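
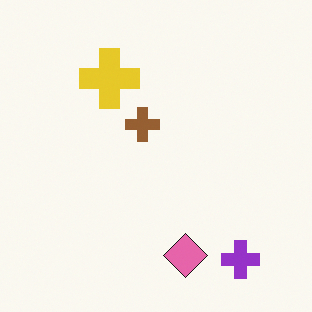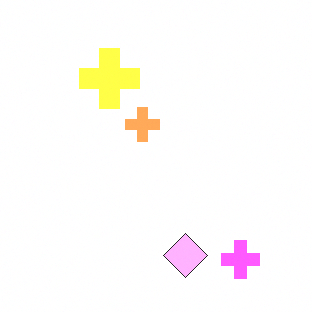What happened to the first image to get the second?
The second image is the first noticeably brightened.

Every pixel — background and shapes alike — is uniformly brightened.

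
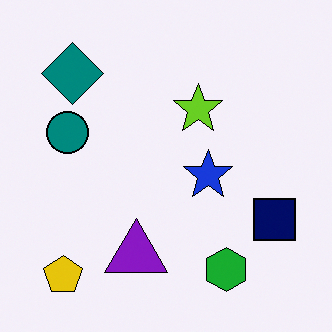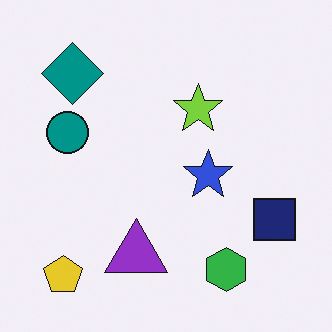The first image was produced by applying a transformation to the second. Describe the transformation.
It was given slightly increased contrast.

Tones are pushed away from mid-grey across the whole image — a global contrast change.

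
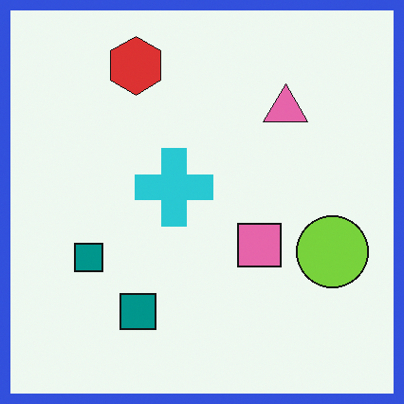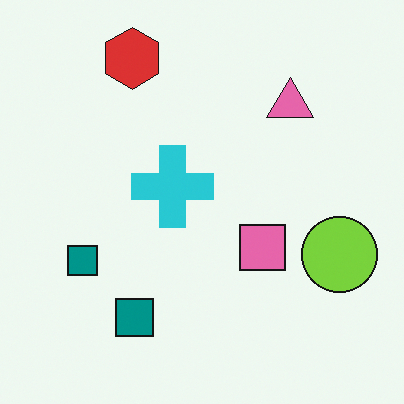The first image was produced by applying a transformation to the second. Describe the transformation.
Framed with a blue border.

A solid blue frame runs around the edge of the first image, with the content slightly shrunk inside it.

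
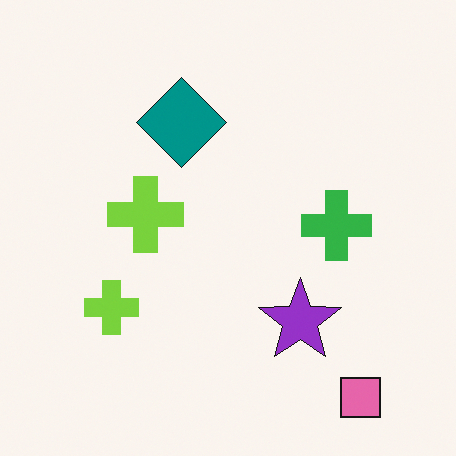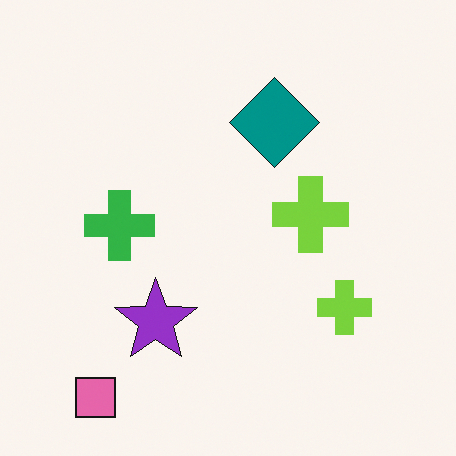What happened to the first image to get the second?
The image was flipped horizontally (left ↔ right).

The pink square is in the bottom-right of the first image and the bottom-left of the second — shapes on opposite sides of the vertical midline have swapped in a mirror flip.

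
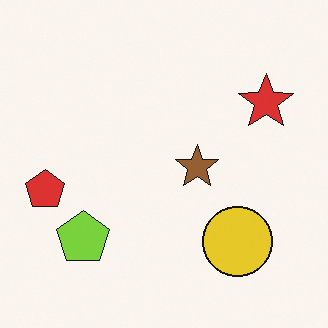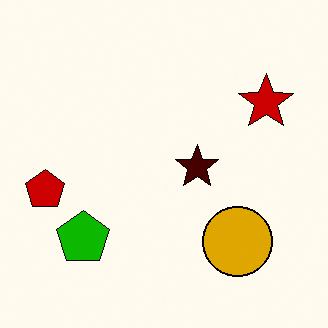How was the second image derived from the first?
Given much higher contrast.

Tones are pushed away from mid-grey across the whole image — a global contrast change.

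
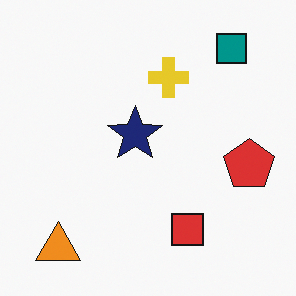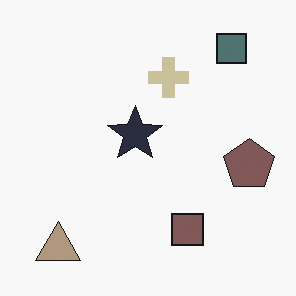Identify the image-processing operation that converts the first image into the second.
It was made much more muted (saturation change).

All colors are more muted and greyish — a global saturation change.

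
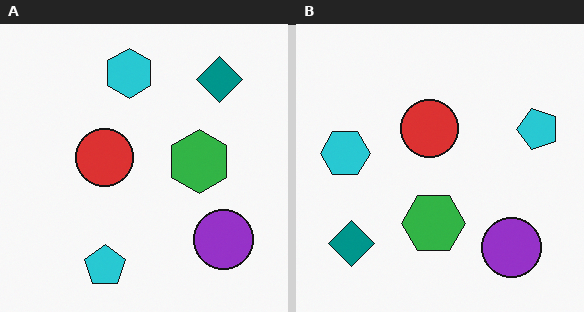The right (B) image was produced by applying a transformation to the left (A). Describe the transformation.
This is the original image transposed (reflected across the top-left ↔ bottom-right diagonal).

Shapes have swapped their row and column positions — what was in the top-right is now in the bottom-left — a diagonal reflection.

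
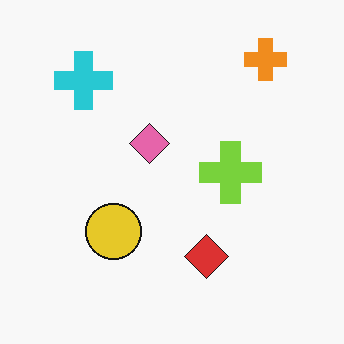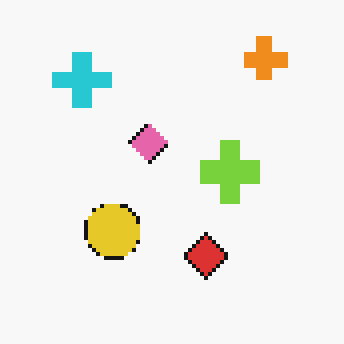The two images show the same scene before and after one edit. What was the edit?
The transformation is: lightly pixelated (a mild mosaic effect).

Shapes are reduced to large square blocks; fine edges and outlines are lost — a downscale-then-upscale (mosaic) effect.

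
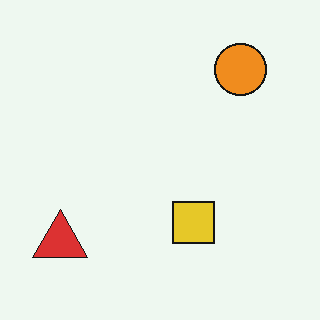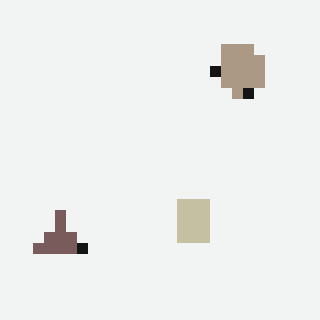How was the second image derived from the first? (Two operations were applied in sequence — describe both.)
This is the original image heavily desaturated, then coarsely pixelated.

All colors are more muted and greyish — a global saturation change. Shapes are reduced to large square blocks; fine edges and outlines are lost — a downscale-then-upscale (mosaic) effect.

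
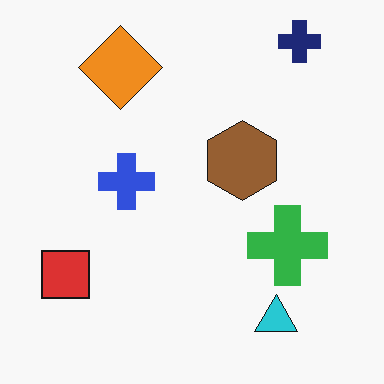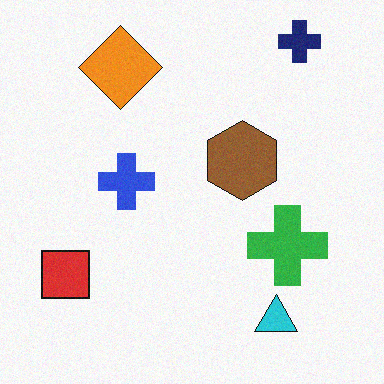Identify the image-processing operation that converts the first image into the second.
The transformation is: degraded with light additive noise.

Random speckle covers the whole image, including the flat background.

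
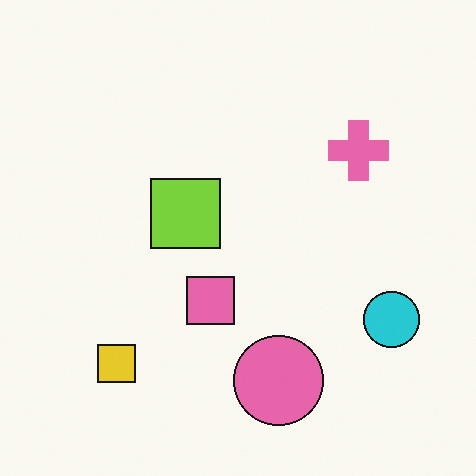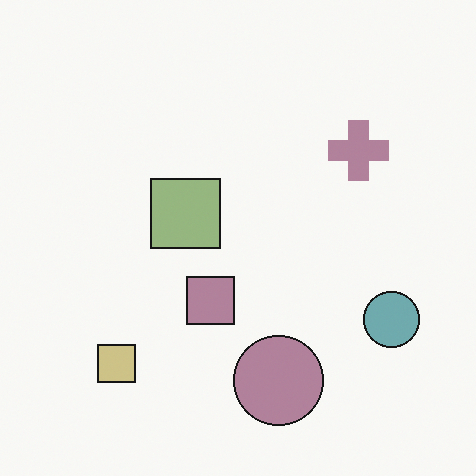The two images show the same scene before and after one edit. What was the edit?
The image was heavily desaturated.

All colors are more muted and greyish — a global saturation change.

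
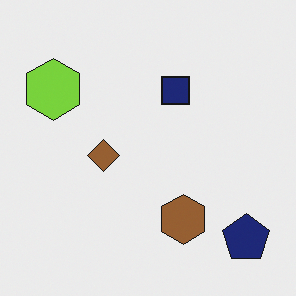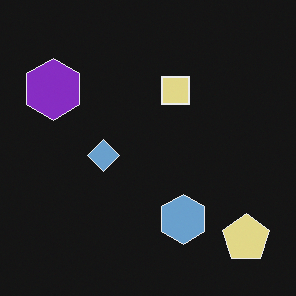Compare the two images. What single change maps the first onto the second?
The image was color-inverted (negative).

The light background has become dark and every shape's color is its complement — a photographic negative.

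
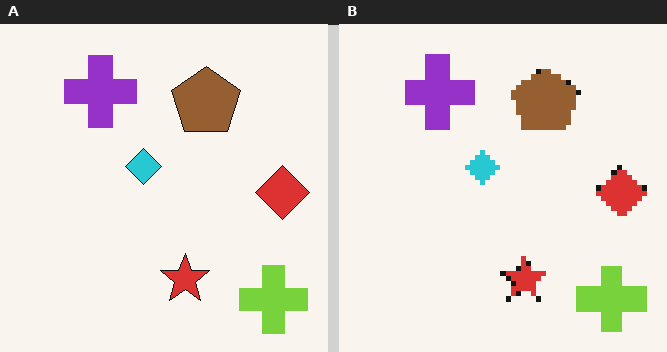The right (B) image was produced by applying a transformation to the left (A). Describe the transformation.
Lightly pixelated (a mild mosaic effect).

Shapes are reduced to large square blocks; fine edges and outlines are lost — a downscale-then-upscale (mosaic) effect.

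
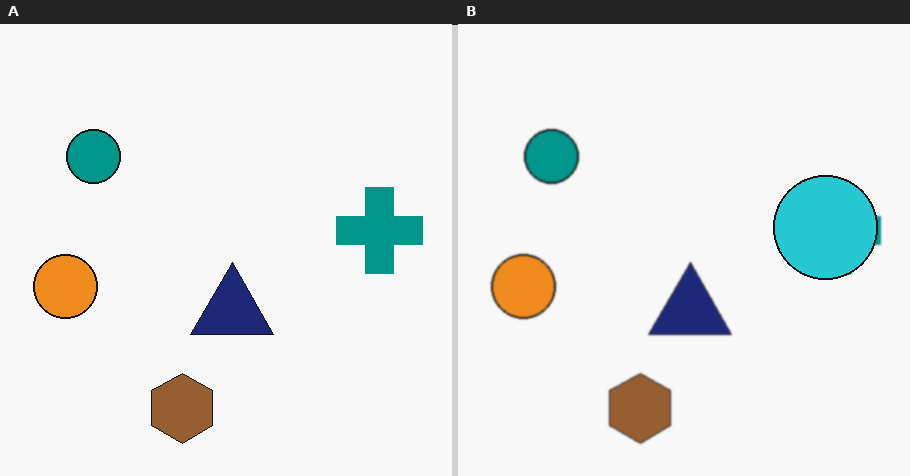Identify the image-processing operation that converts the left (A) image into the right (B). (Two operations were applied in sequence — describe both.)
This is the original image lightly blurred, then overlaid with an additional cyan circle.

Shape edges and outlines are uniformly softened across the whole image. A cyan circle appears in the right (B) image that is absent from the left (A).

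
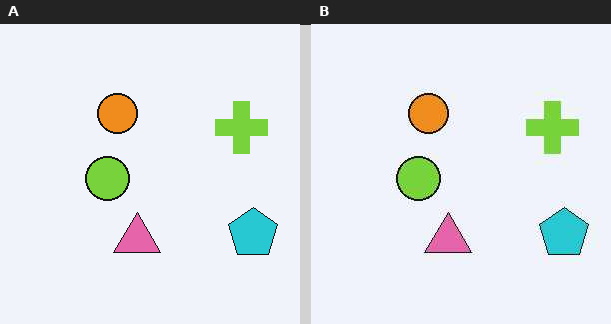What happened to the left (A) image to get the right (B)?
It was JPEG-compressed with visible artifacts.

Blocky 8×8 compression artifacts appear around shape edges and the flat background shows ringing — characteristic JPEG degradation.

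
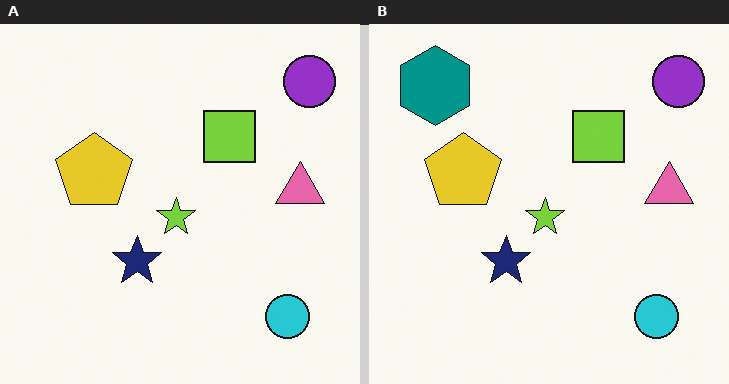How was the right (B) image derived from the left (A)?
This is the original image overlaid with an additional teal hexagon.

A teal hexagon appears in the right (B) image that is absent from the left (A).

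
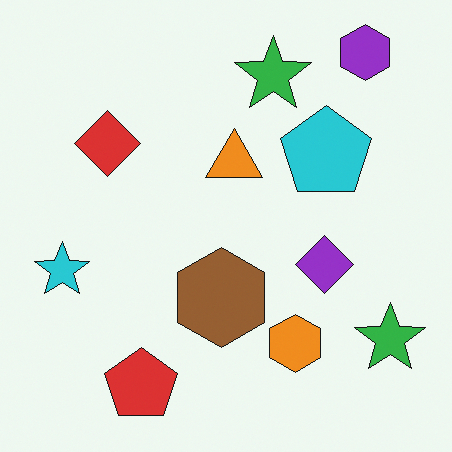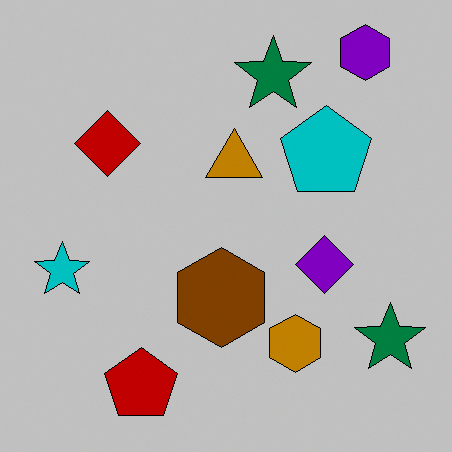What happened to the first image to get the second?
The transformation is: aggressively posterized.

Each flat color has snapped to a coarser quantized level — most visibly, the near-white background has dropped to a flat grey.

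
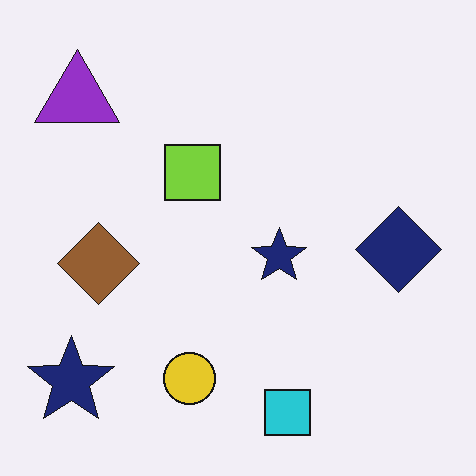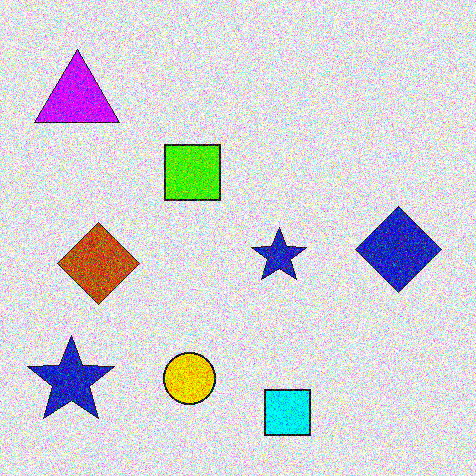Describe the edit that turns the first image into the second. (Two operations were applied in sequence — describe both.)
The second image is the first degraded with heavy additive noise, then heavily oversaturated.

Random speckle covers the whole image, including the flat background. All colors are more vivid — a global saturation change.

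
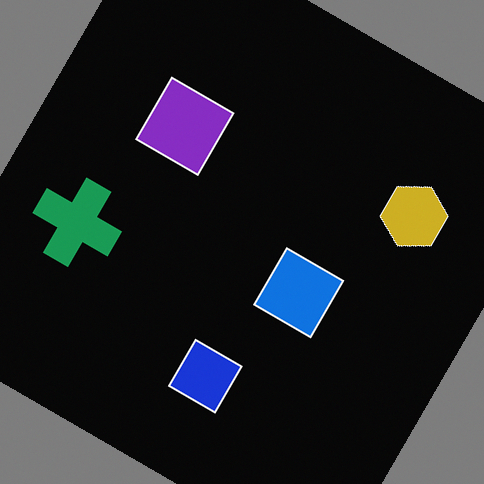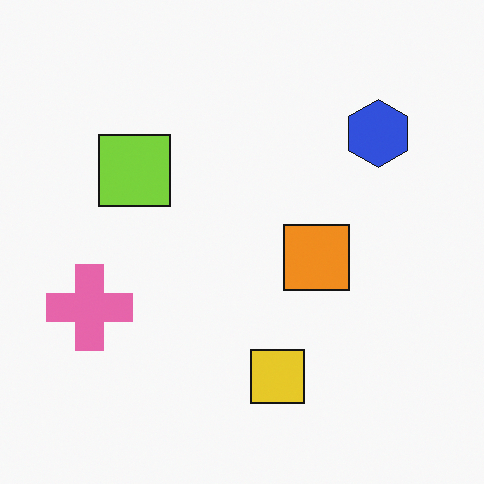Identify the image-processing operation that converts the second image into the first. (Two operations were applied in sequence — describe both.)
It was rotated clockwise by a large amount — several tens of degrees, then color-inverted (negative).

Every shape is tilted by the same angle and the image corners show triangular fill wedges — a whole-image rotation by a non-right angle. The light background has become dark and every shape's color is its complement — a photographic negative.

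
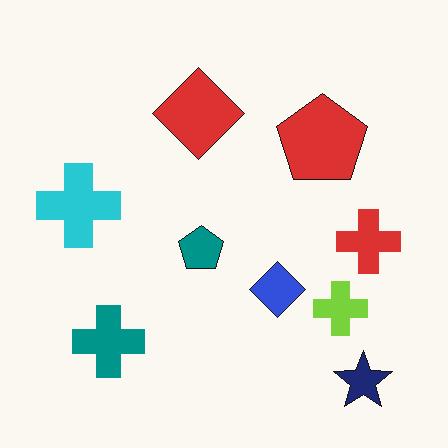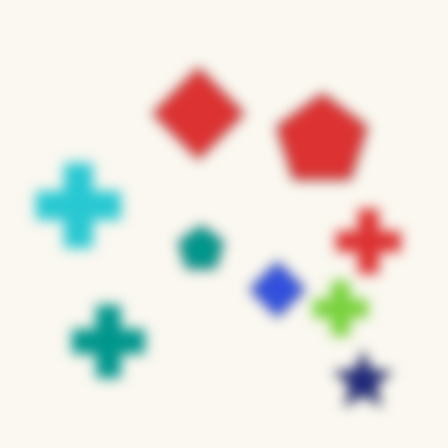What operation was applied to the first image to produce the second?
The second image is the first heavily blurred.

Shape edges and outlines are uniformly softened across the whole image.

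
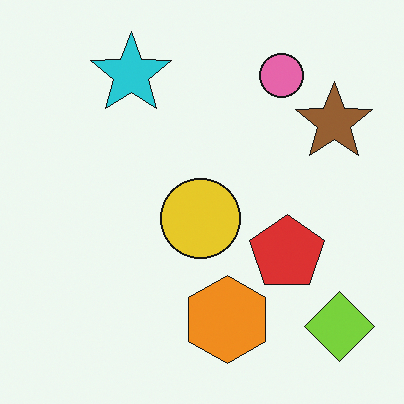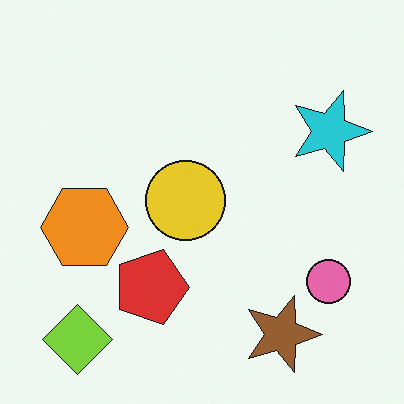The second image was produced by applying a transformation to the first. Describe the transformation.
It was rotated 90° clockwise.

The lime diamond sits in the bottom-right of the first image and the bottom-left of the second — consistent with a whole-image 90° clockwise rotation.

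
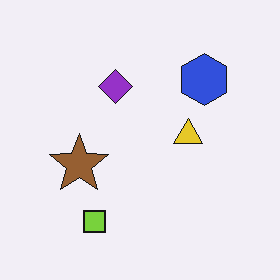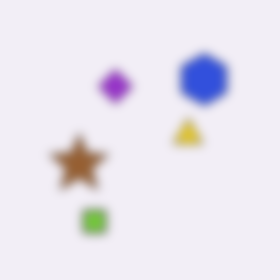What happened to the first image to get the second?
Strongly gaussian-blurred.

Shape edges and outlines are uniformly softened across the whole image.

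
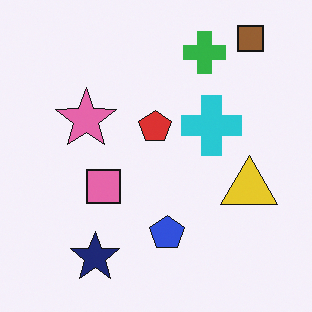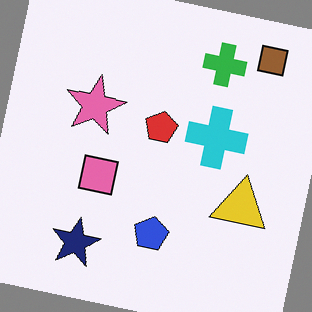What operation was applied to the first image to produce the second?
Rotated clockwise by a slight angle.

Every shape is tilted by the same angle and the image corners show triangular fill wedges — a whole-image rotation by a non-right angle.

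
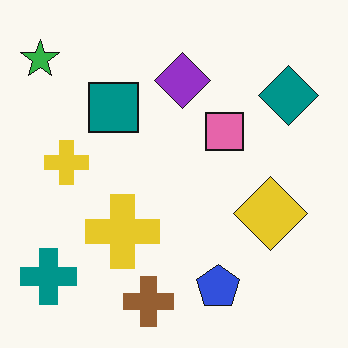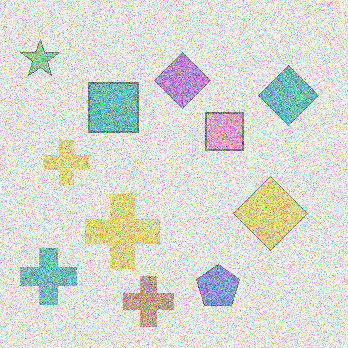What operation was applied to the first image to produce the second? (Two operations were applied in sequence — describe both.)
It was given much lower contrast, then degraded with strong gaussian noise.

Tones are pushed toward mid-grey across the whole image — a global contrast change. Random speckle covers the whole image, including the flat background.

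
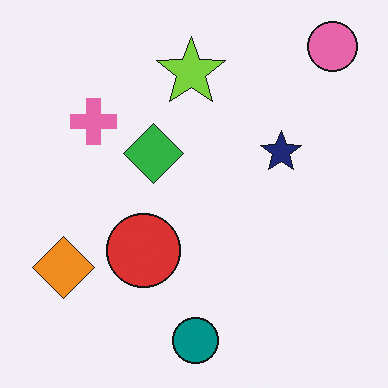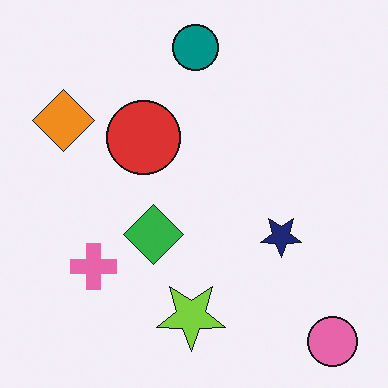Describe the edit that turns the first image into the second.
This is the original image flipped vertically (top ↔ bottom).

The pink circle is in the top-right of the first image and the bottom-right of the second — shapes on opposite sides of the horizontal midline have swapped in a mirror flip.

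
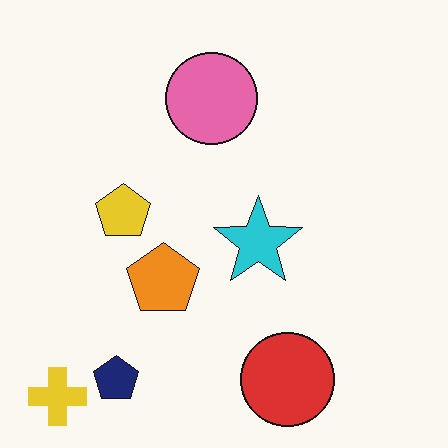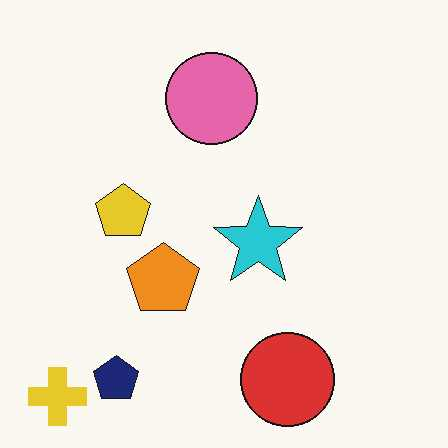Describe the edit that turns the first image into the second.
This is the original image given moderate JPEG compression.

Blocky 8×8 compression artifacts appear around shape edges and the flat background shows ringing — characteristic JPEG degradation.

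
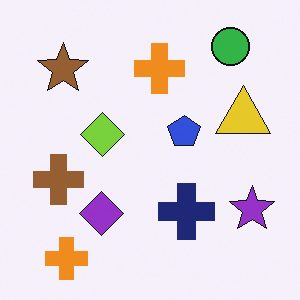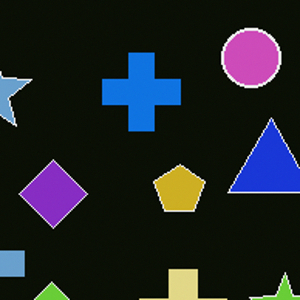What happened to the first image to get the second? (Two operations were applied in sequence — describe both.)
This is the original image color-inverted (negative), then cropped slightly and scaled back up.

The light background has become dark and every shape's color is its complement — a photographic negative. The visible shapes are larger and the field of view is narrower; shapes near the original edges may be partly or wholly outside the frame — a crop-and-rescale.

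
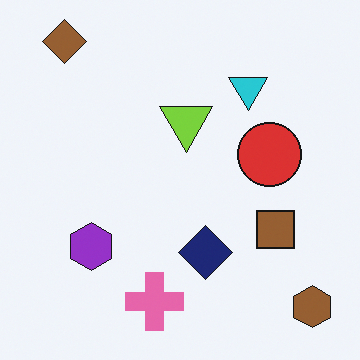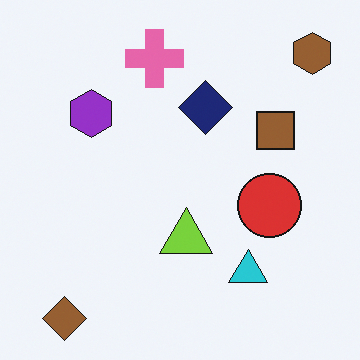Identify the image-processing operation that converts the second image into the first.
The transformation is: flipped vertically (top ↔ bottom).

The brown diamond is in the bottom-left of the second image and the top-left of the first — shapes on opposite sides of the horizontal midline have swapped in a mirror flip.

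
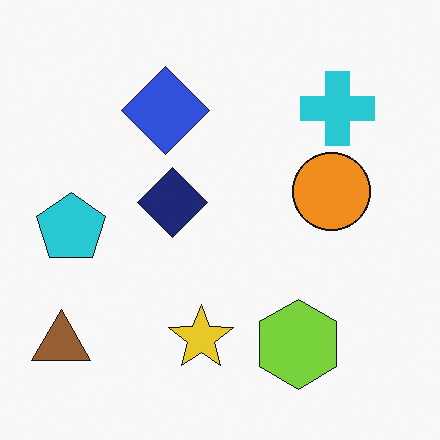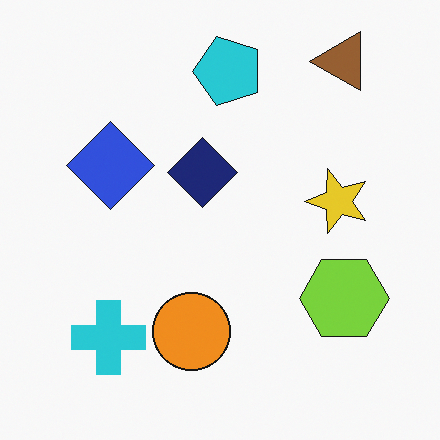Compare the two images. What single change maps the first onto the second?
The image was transposed (reflected across the top-left ↔ bottom-right diagonal).

Shapes have swapped their row and column positions — what was in the top-right is now in the bottom-left — a diagonal reflection.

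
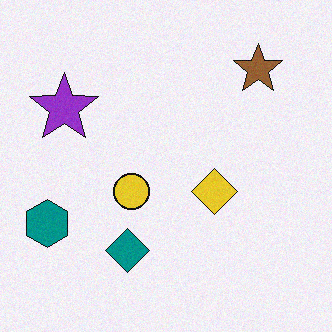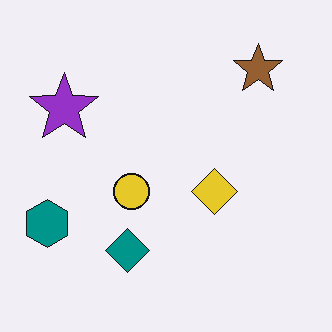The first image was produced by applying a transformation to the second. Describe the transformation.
This is the original image degraded with light additive noise.

Random speckle covers the whole image, including the flat background.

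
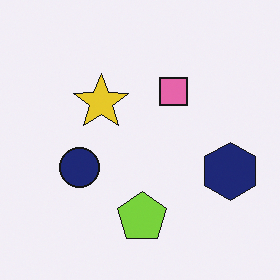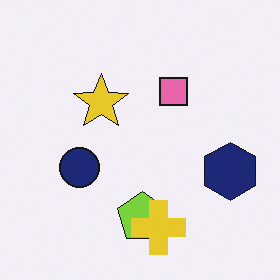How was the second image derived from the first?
This is the original image overlaid with an additional yellow cross.

A yellow cross appears in the second image that is absent from the first.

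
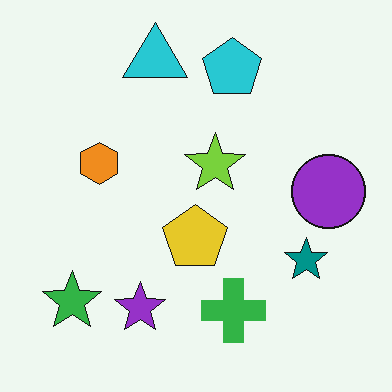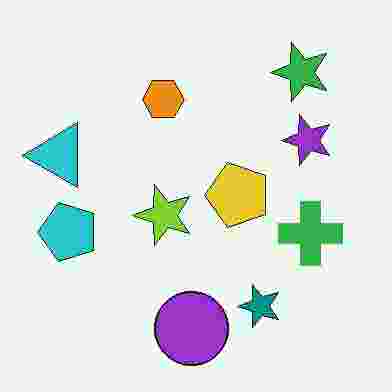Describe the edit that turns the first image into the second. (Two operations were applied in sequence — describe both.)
The transformation is: degraded with heavy JPEG compression, then transposed (reflected across the top-left ↔ bottom-right diagonal).

Blocky 8×8 compression artifacts appear around shape edges and the flat background shows ringing — characteristic JPEG degradation. Shapes have swapped their row and column positions — what was in the top-right is now in the bottom-left — a diagonal reflection.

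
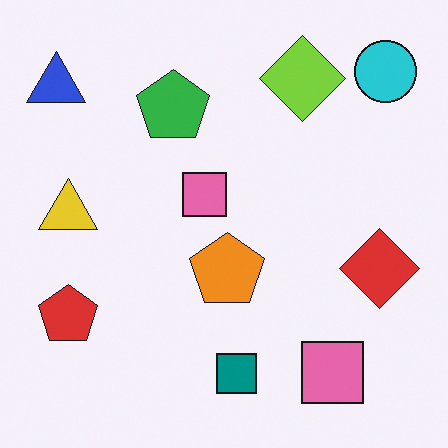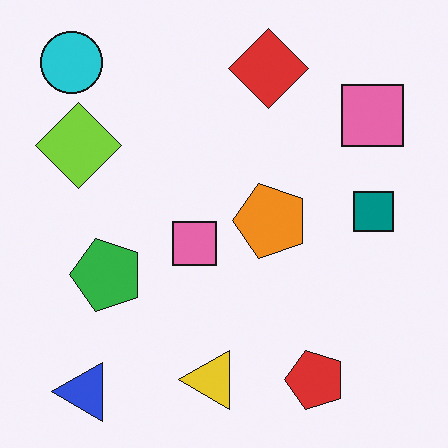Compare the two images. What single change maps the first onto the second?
The transformation is: rotated 90° counter-clockwise.

The cyan circle sits in the top-right of the first image and the top-left of the second — consistent with a whole-image 90° counter-clockwise rotation.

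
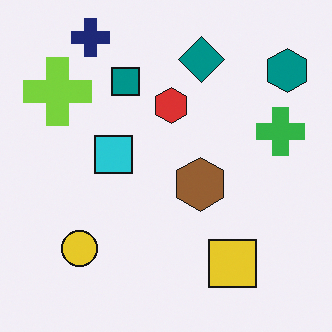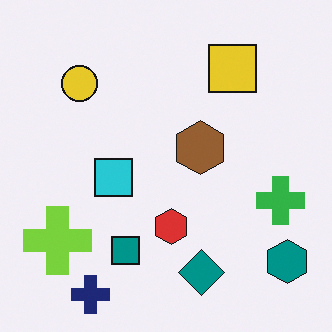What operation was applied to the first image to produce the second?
The second image is the first flipped vertically (top ↔ bottom).

The navy cross is in the top-left of the first image and the bottom-left of the second — shapes on opposite sides of the horizontal midline have swapped in a mirror flip.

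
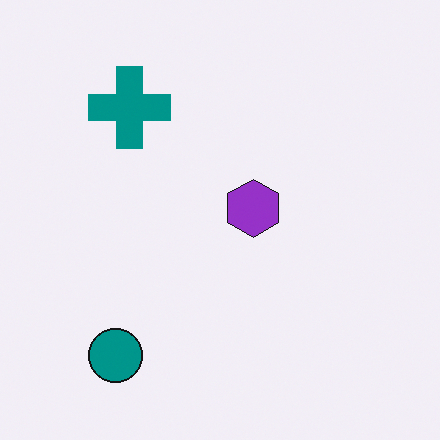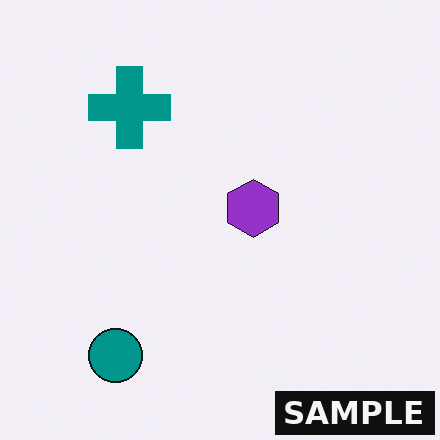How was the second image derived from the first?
The transformation is: watermarked with the text "SAMPLE" in the lower-right corner.

A dark label reading "SAMPLE" appears in the lower-right corner.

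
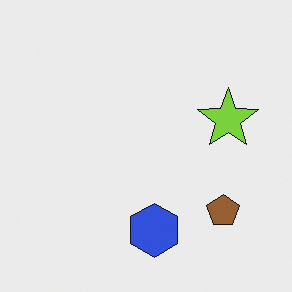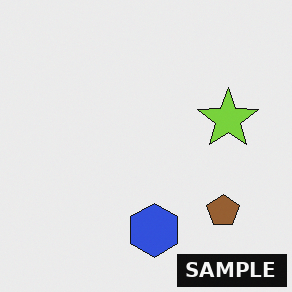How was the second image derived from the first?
The transformation is: watermarked with the text "SAMPLE" in the lower-right corner.

A dark label reading "SAMPLE" appears in the lower-right corner.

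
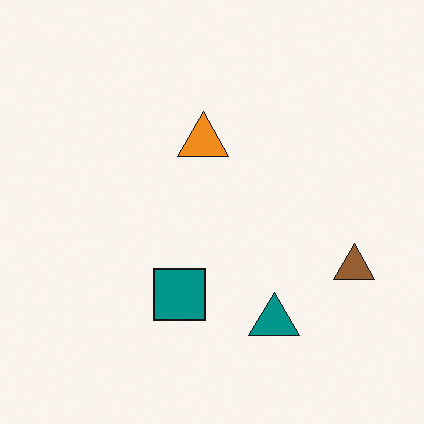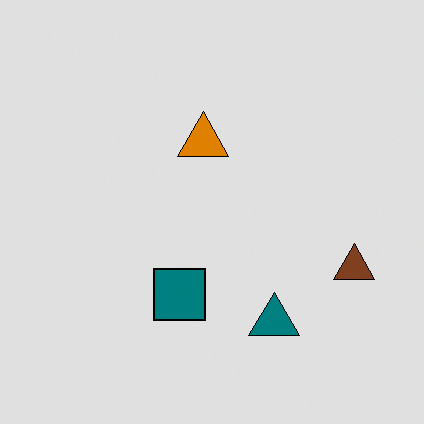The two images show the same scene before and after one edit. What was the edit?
It was posterized to a reduced palette.

Each flat color has snapped to a coarser quantized level — most visibly, the near-white background has dropped to a flat grey.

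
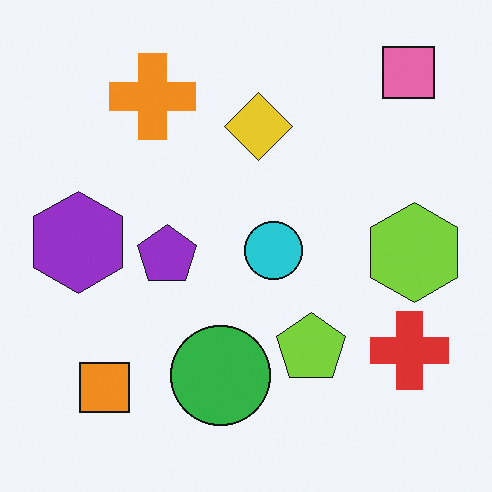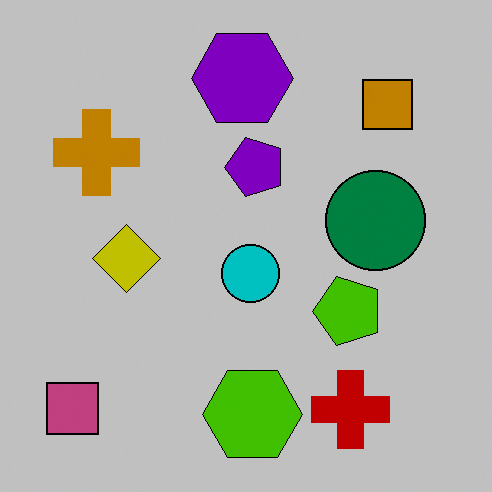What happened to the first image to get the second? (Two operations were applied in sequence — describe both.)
The transformation is: transposed (reflected across the top-left ↔ bottom-right diagonal), then heavily posterized to just a handful of flat colors.

Shapes have swapped their row and column positions — what was in the top-right is now in the bottom-left — a diagonal reflection. Each flat color has snapped to a coarser quantized level — most visibly, the near-white background has dropped to a flat grey.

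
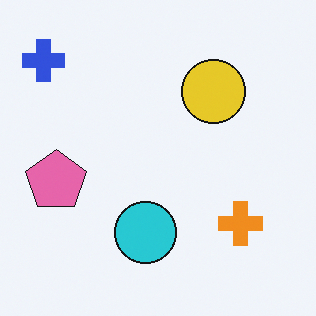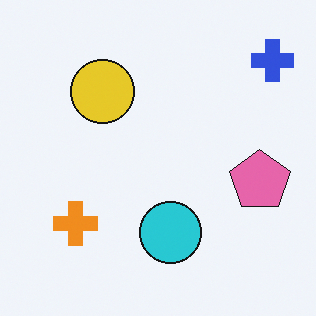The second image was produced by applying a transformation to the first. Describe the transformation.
The image was flipped horizontally (left ↔ right).

The blue cross is in the top-left of the first image and the top-right of the second — shapes on opposite sides of the vertical midline have swapped in a mirror flip.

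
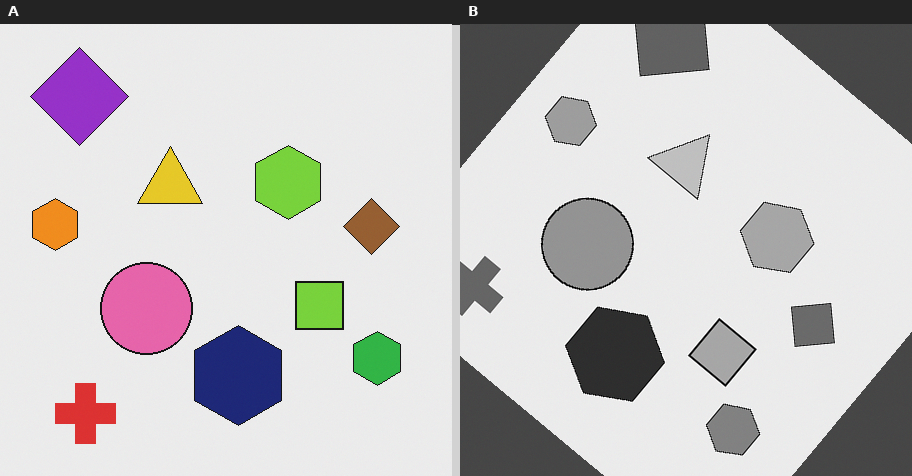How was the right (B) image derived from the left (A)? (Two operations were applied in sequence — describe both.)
The image was converted to grayscale, then rotated clockwise by a large amount — several tens of degrees.

All color is removed — every shape is now a shade of grey. Every shape is tilted by the same angle and the image corners show triangular fill wedges — a whole-image rotation by a non-right angle.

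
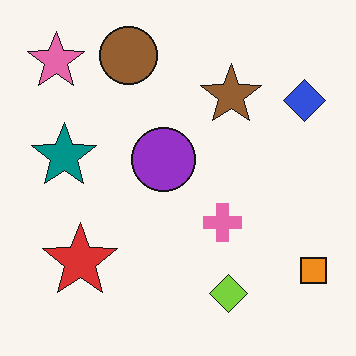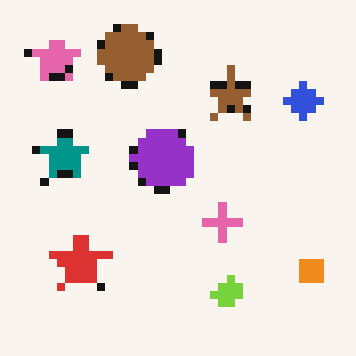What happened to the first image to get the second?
The transformation is: pixelated into visible square blocks.

Shapes are reduced to large square blocks; fine edges and outlines are lost — a downscale-then-upscale (mosaic) effect.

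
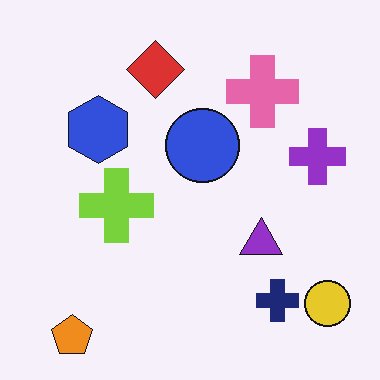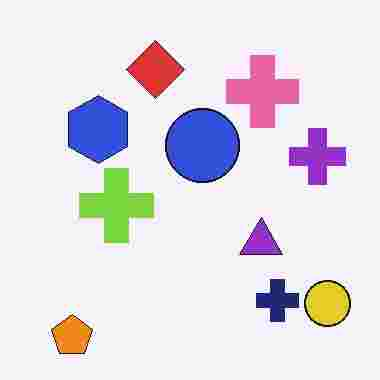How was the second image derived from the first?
Degraded with heavy JPEG compression.

Blocky 8×8 compression artifacts appear around shape edges and the flat background shows ringing — characteristic JPEG degradation.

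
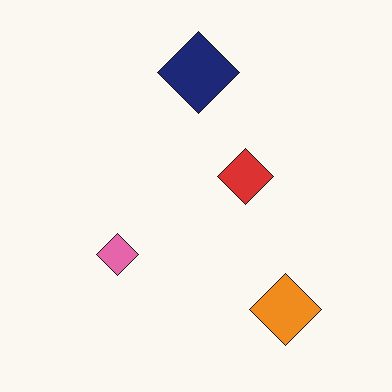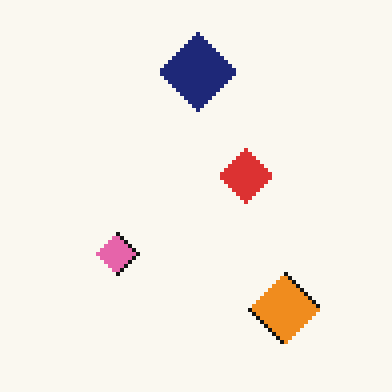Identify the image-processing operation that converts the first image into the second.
The transformation is: lightly pixelated (a mild mosaic effect).

Shapes are reduced to large square blocks; fine edges and outlines are lost — a downscale-then-upscale (mosaic) effect.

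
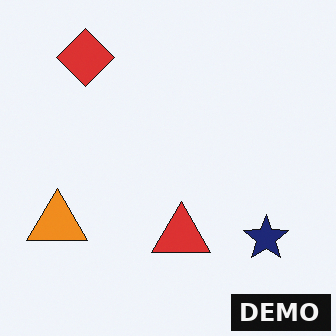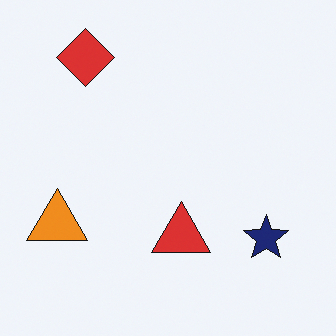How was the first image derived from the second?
The image was watermarked with the text "DEMO" in the lower-right corner.

A dark label reading "DEMO" appears in the lower-right corner.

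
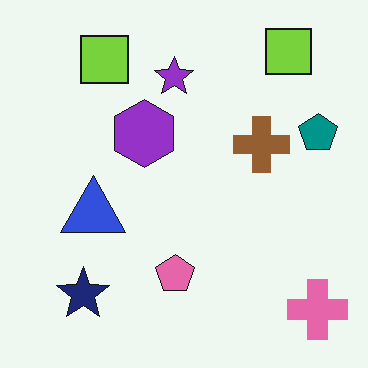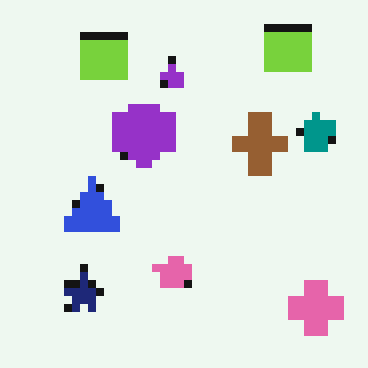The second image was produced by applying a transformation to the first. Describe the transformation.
The image was pixelated into visible square blocks.

Shapes are reduced to large square blocks; fine edges and outlines are lost — a downscale-then-upscale (mosaic) effect.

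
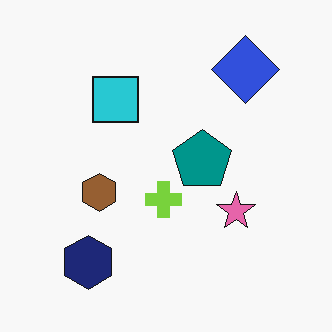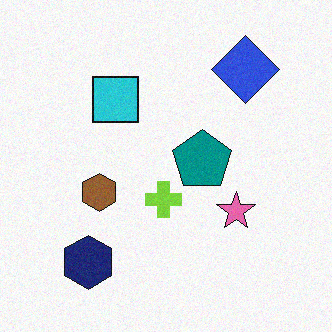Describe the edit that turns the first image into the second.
The transformation is: degraded with subtle gaussian noise.

Random speckle covers the whole image, including the flat background.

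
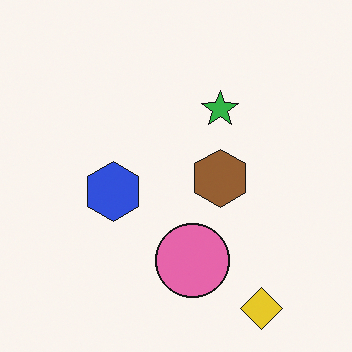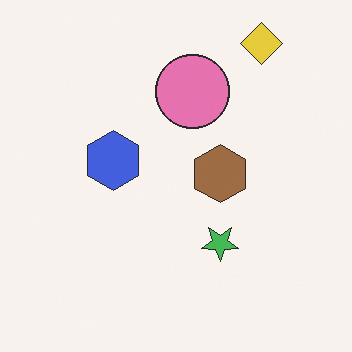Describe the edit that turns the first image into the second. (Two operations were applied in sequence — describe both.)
The transformation is: flipped vertically (top ↔ bottom), then given slightly reduced contrast.

The yellow diamond is in the bottom-right of the first image and the top-right of the second — shapes on opposite sides of the horizontal midline have swapped in a mirror flip. Tones are pushed toward mid-grey across the whole image — a global contrast change.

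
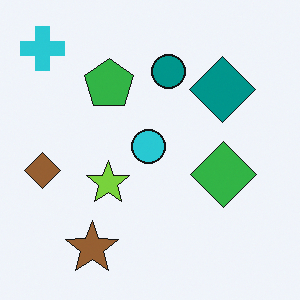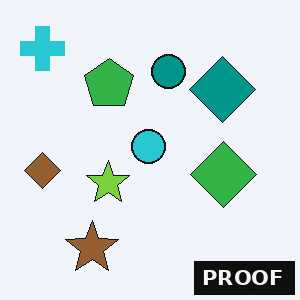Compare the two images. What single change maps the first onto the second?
The transformation is: watermarked with the text "PROOF" in the lower-right corner.

A dark label reading "PROOF" appears in the lower-right corner.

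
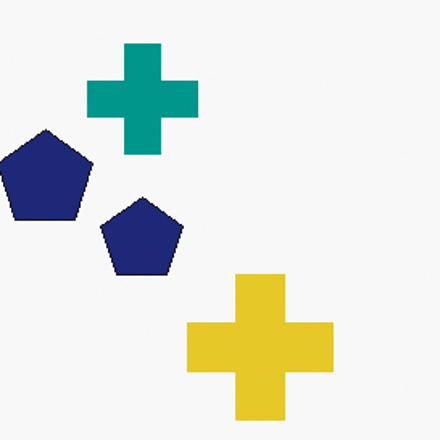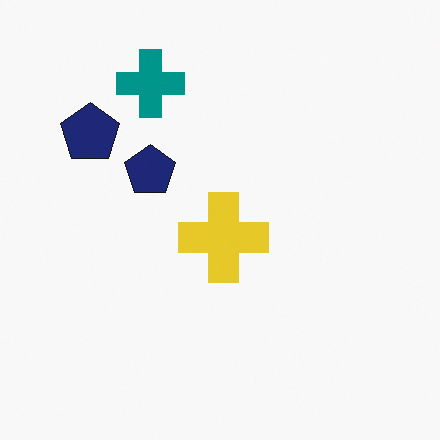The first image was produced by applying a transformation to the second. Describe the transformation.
The image was cropped slightly and scaled back up.

The visible shapes are larger and the field of view is narrower; shapes near the original edges may be partly or wholly outside the frame — a crop-and-rescale.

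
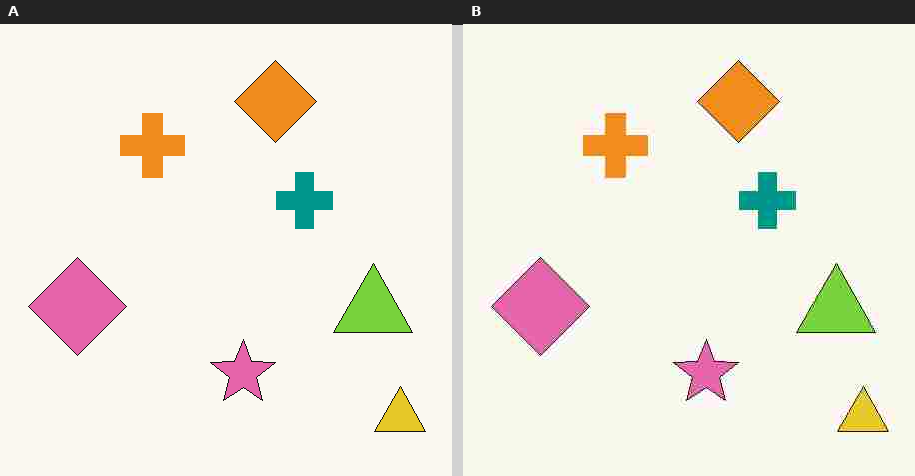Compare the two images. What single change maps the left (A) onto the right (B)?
The image was heavily JPEG-compressed with obvious blocking artifacts.

Blocky 8×8 compression artifacts appear around shape edges and the flat background shows ringing — characteristic JPEG degradation.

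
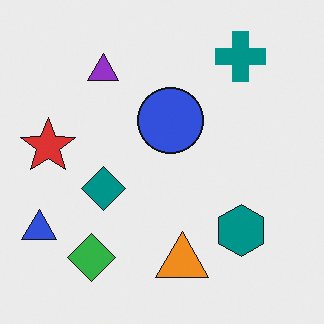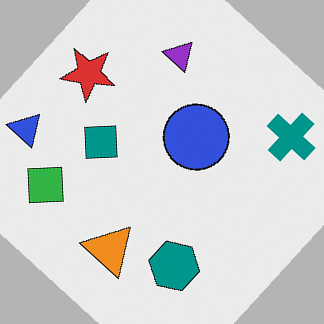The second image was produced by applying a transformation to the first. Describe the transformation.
The transformation is: rotated clockwise by a large amount — several tens of degrees.

Every shape is tilted by the same angle and the image corners show triangular fill wedges — a whole-image rotation by a non-right angle.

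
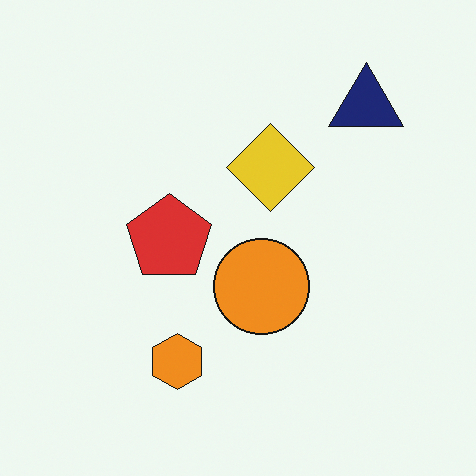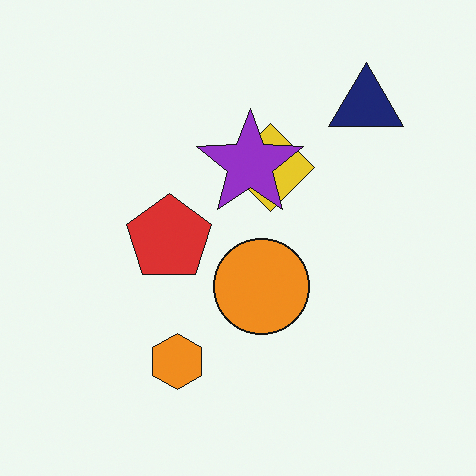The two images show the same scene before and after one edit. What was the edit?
The transformation is: overlaid with an additional purple star.

A purple star appears in the second image that is absent from the first.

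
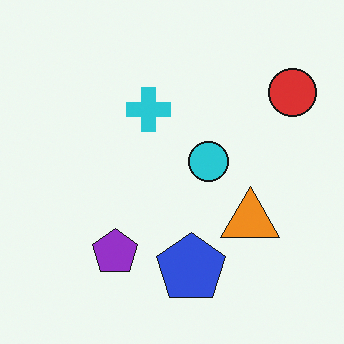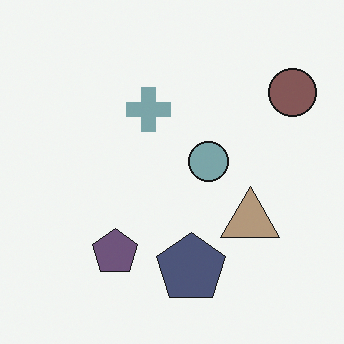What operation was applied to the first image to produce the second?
The second image is the first heavily desaturated.

All colors are more muted and greyish — a global saturation change.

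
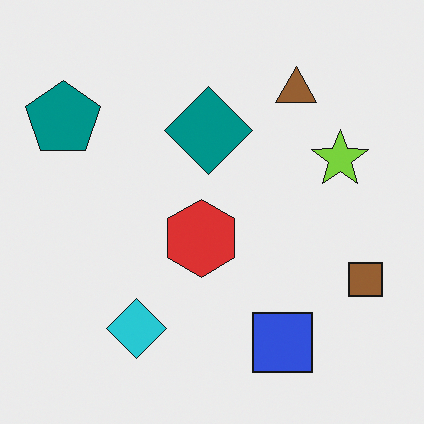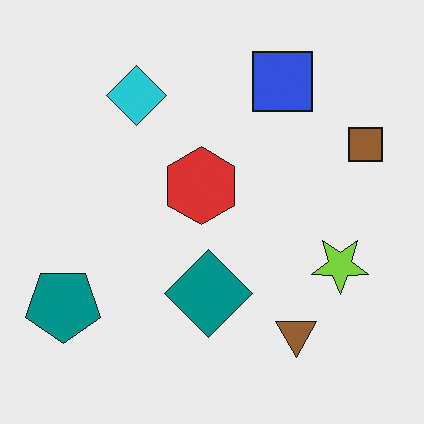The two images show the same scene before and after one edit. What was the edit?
The transformation is: flipped vertically (top ↔ bottom).

The blue square is in the bottom of the first image and the top of the second — shapes on opposite sides of the horizontal midline have swapped in a mirror flip.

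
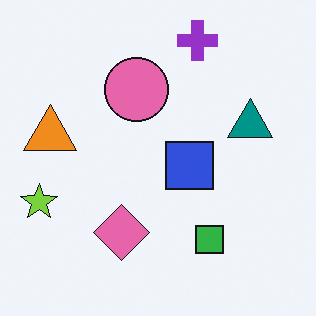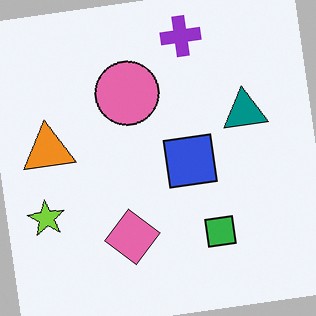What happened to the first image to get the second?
The image was rotated counter-clockwise by a slight angle.

Every shape is tilted by the same angle and the image corners show triangular fill wedges — a whole-image rotation by a non-right angle.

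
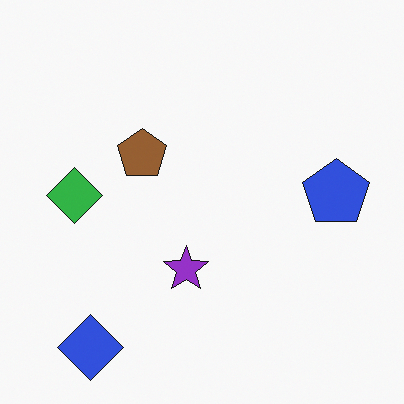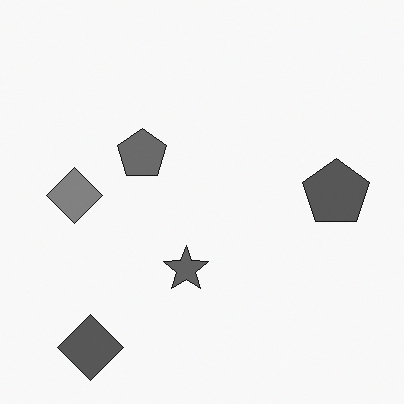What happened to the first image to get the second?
The image was converted to grayscale.

All color is removed — every shape is now a shade of grey.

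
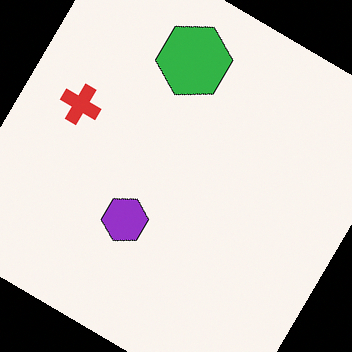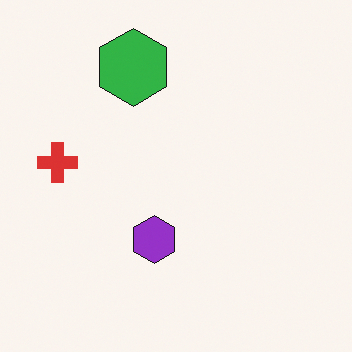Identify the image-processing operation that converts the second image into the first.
The first image is the second rotated clockwise by a large amount — several tens of degrees.

Every shape is tilted by the same angle and the image corners show triangular fill wedges — a whole-image rotation by a non-right angle.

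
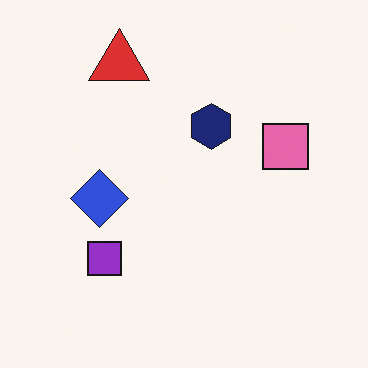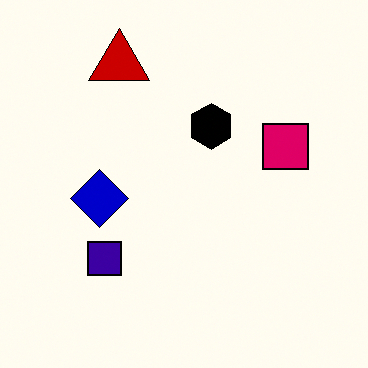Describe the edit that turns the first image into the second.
This is the original image given much higher contrast.

Tones are pushed away from mid-grey across the whole image — a global contrast change.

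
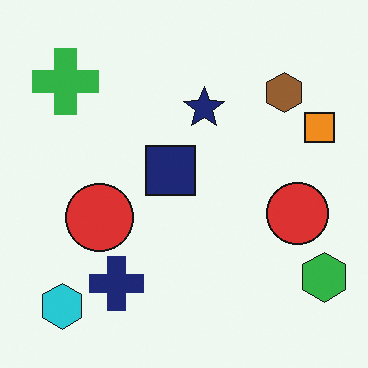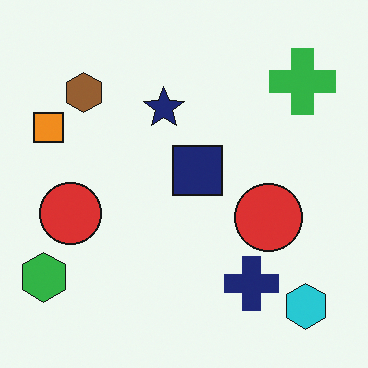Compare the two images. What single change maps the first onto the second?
The transformation is: flipped horizontally (left ↔ right).

The green hexagon is in the bottom-right of the first image and the bottom-left of the second — shapes on opposite sides of the vertical midline have swapped in a mirror flip.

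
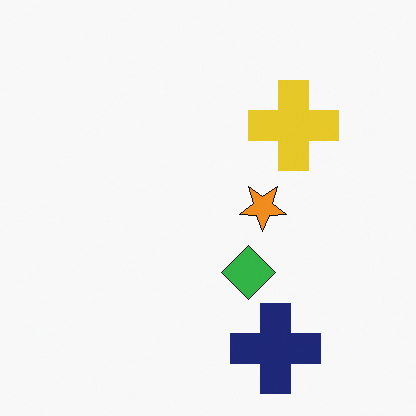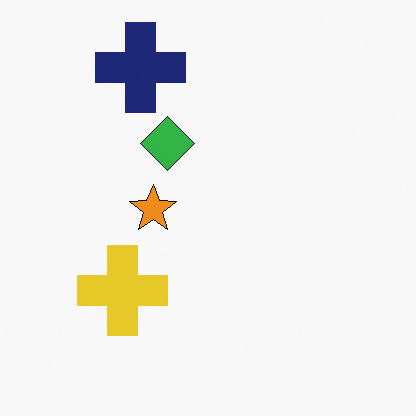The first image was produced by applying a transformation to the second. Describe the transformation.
The transformation is: rotated 180°.

The navy cross sits in the top of the second image and the bottom of the first — consistent with a whole-image 180° rotation.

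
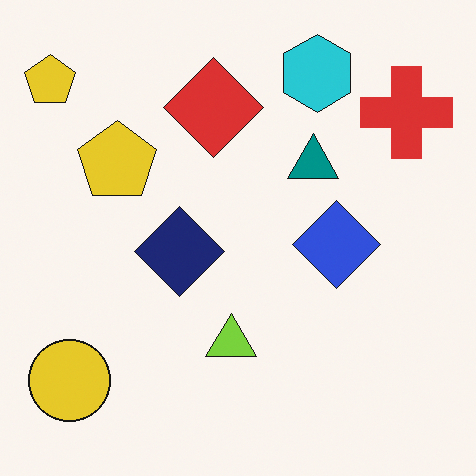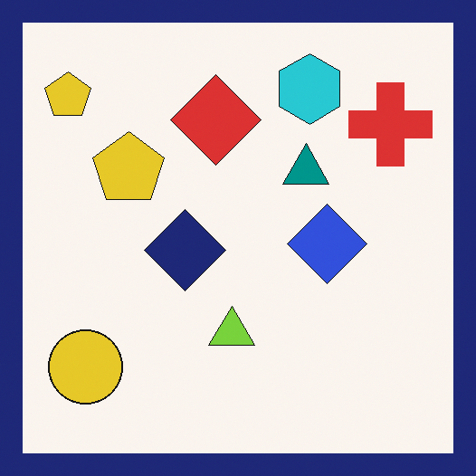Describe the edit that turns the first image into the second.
The transformation is: framed with a navy border.

A solid navy frame runs around the edge of the second image, with the content slightly shrunk inside it.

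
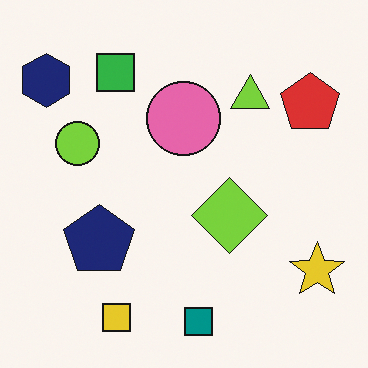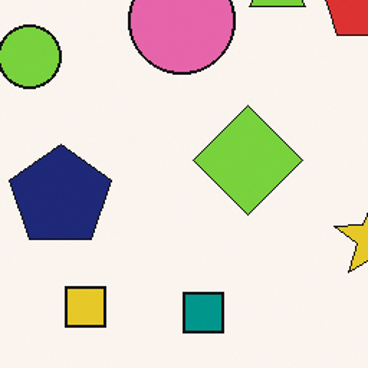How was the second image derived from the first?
Cropped to a modestly smaller region and rescaled.

The visible shapes are larger and the field of view is narrower; shapes near the original edges may be partly or wholly outside the frame — a crop-and-rescale.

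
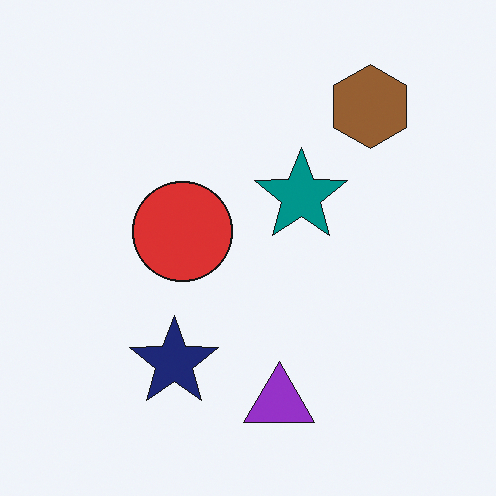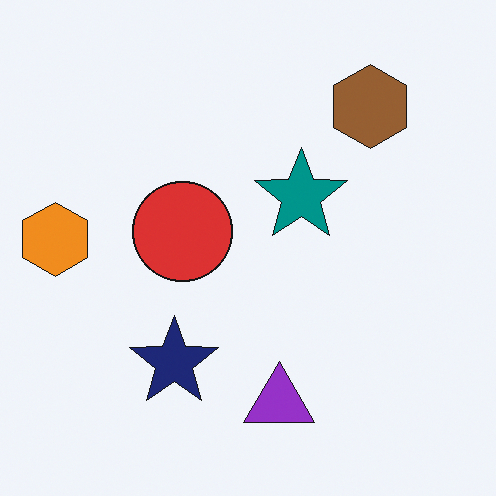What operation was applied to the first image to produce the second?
This is the original image overlaid with an additional orange hexagon.

An orange hexagon appears in the second image that is absent from the first.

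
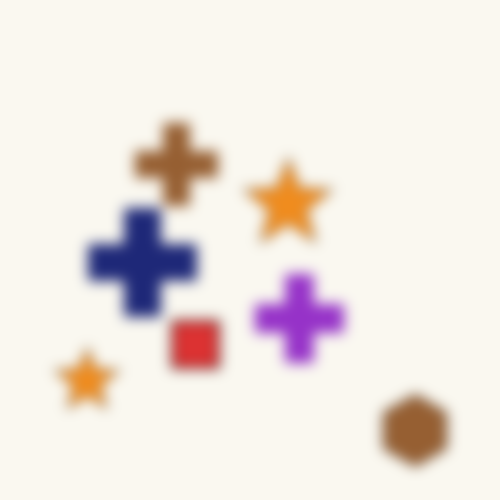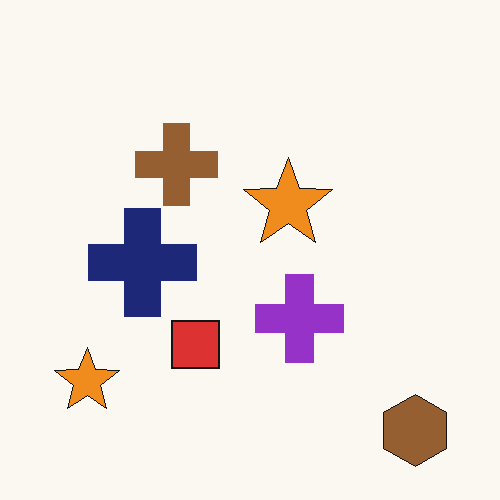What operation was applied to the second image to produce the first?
The transformation is: heavily blurred.

Shape edges and outlines are uniformly softened across the whole image.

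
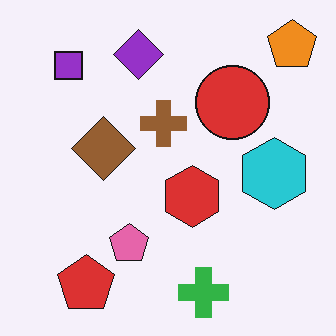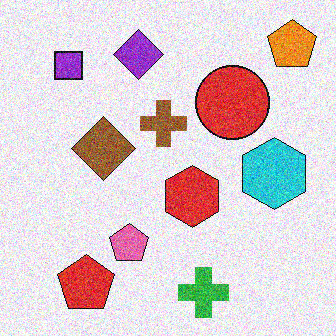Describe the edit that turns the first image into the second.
The image was degraded with heavy additive noise.

Random speckle covers the whole image, including the flat background.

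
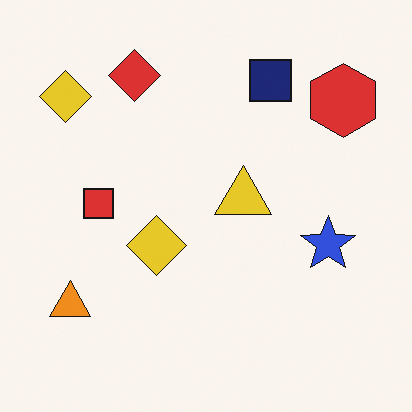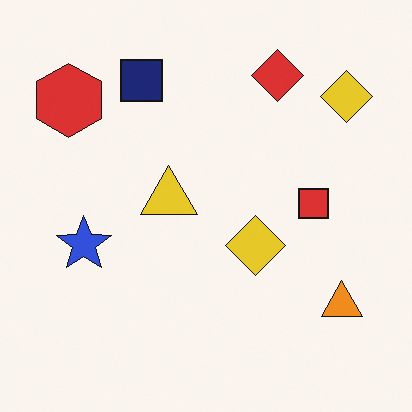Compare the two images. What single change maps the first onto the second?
The second image is the first flipped horizontally (left ↔ right).

The red hexagon is in the top-right of the first image and the top-left of the second — shapes on opposite sides of the vertical midline have swapped in a mirror flip.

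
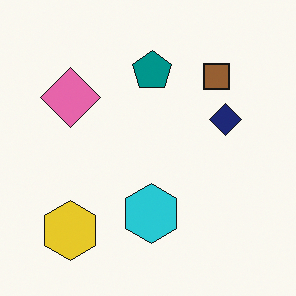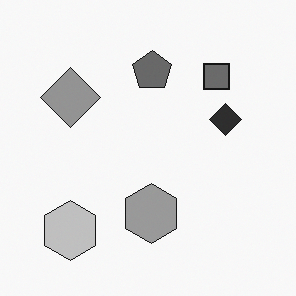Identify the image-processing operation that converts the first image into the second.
The second image is the first converted to grayscale.

All color is removed — every shape is now a shade of grey.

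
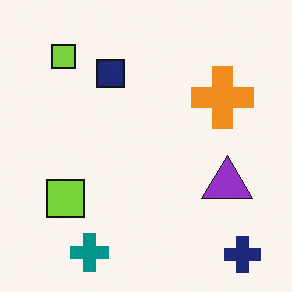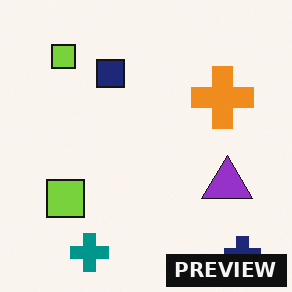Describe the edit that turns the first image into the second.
The transformation is: watermarked with the text "PREVIEW" in the lower-right corner.

A dark label reading "PREVIEW" appears in the lower-right corner.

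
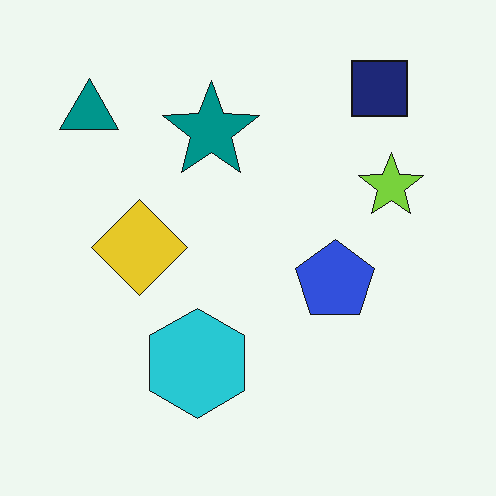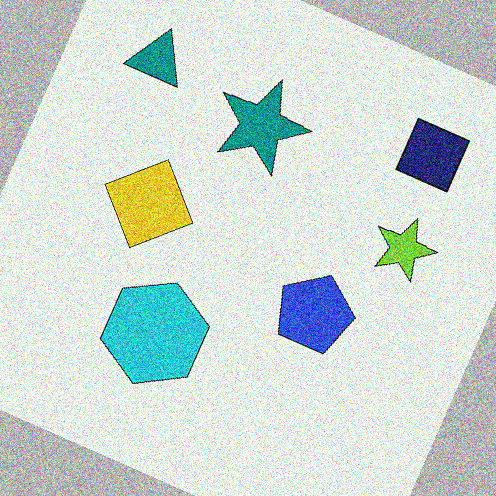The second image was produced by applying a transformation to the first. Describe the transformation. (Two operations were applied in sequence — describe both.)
The image was rotated clockwise by a moderate amount, then degraded with heavy additive noise.

Every shape is tilted by the same angle and the image corners show triangular fill wedges — a whole-image rotation by a non-right angle. Random speckle covers the whole image, including the flat background.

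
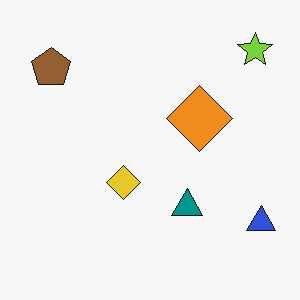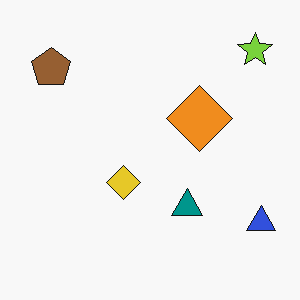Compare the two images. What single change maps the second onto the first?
The image was JPEG-compressed with visible artifacts.

Blocky 8×8 compression artifacts appear around shape edges and the flat background shows ringing — characteristic JPEG degradation.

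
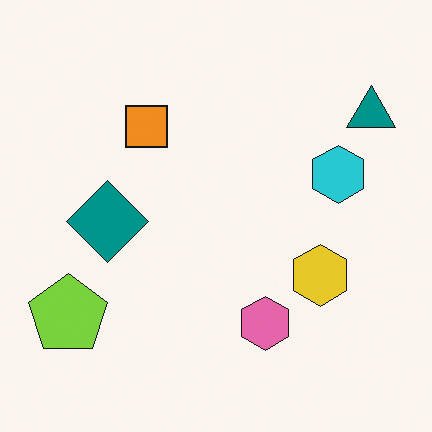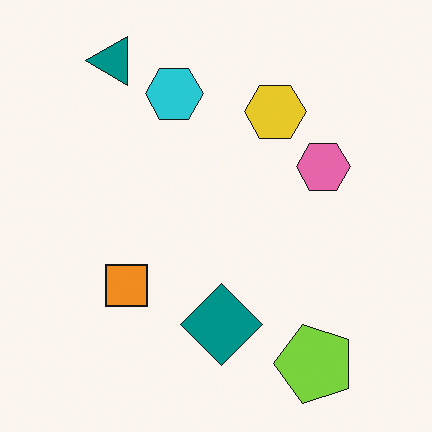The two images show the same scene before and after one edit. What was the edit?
The image was rotated 90° counter-clockwise.

The teal triangle sits in the top-right of the first image and the top-left of the second — consistent with a whole-image 90° counter-clockwise rotation.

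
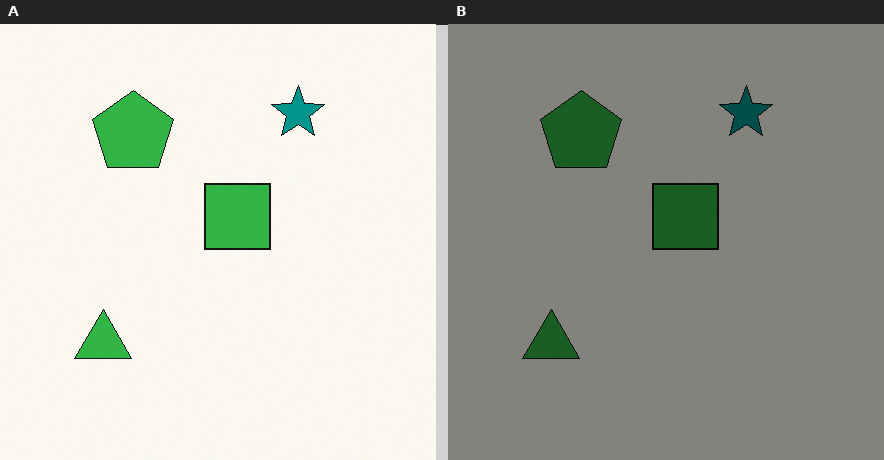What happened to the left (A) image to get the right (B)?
The transformation is: noticeably darkened.

Every pixel — background and shapes alike — is uniformly darkened.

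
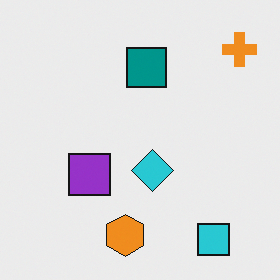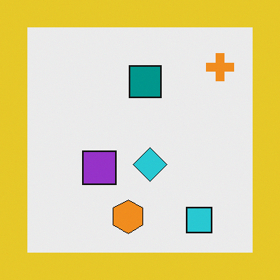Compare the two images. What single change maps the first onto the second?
It was framed with a yellow border.

A solid yellow frame runs around the edge of the second image, with the content slightly shrunk inside it.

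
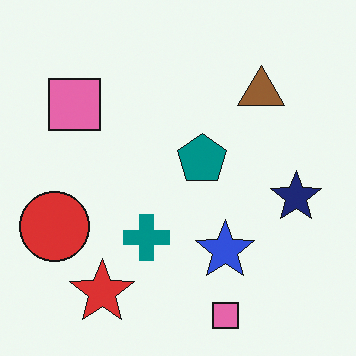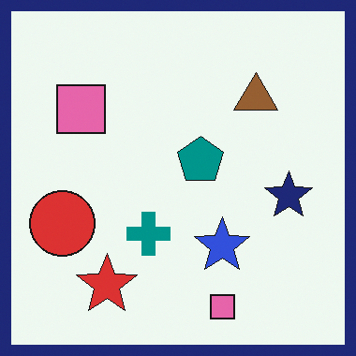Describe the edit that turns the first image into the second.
The transformation is: framed with a navy border.

A solid navy frame runs around the edge of the second image, with the content slightly shrunk inside it.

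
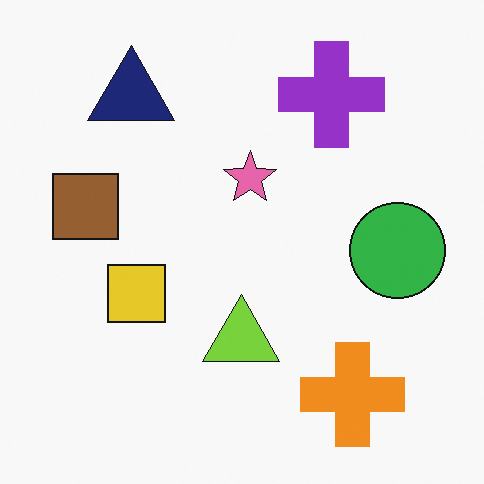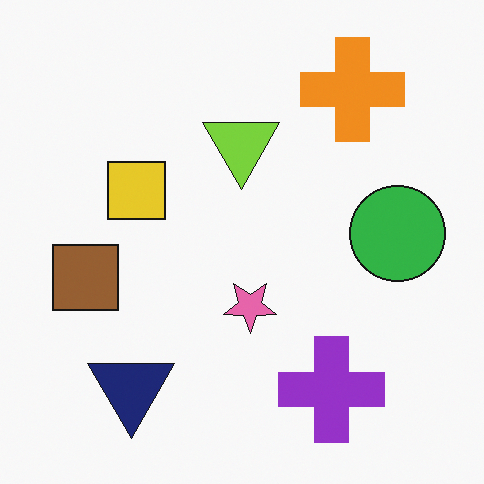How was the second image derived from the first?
The second image is the first flipped vertically (top ↔ bottom).

The orange cross is in the bottom-right of the first image and the top-right of the second — shapes on opposite sides of the horizontal midline have swapped in a mirror flip.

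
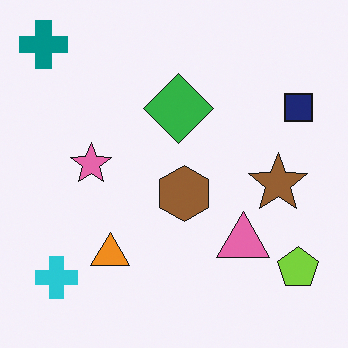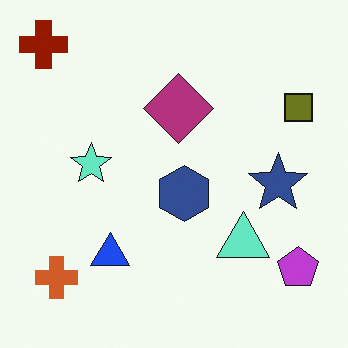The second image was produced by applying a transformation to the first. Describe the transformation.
The second image is the first hue-shifted through roughly half the color wheel.

Every shape's color has rotated by the same amount around the hue wheel — a uniform hue shift.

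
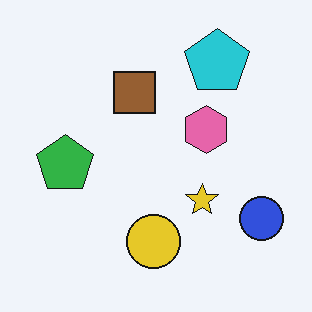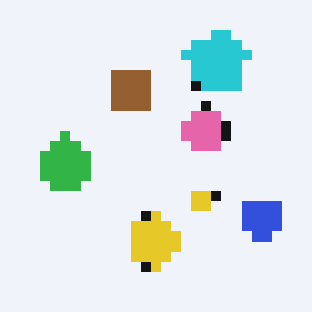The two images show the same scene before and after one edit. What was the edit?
Coarsely pixelated.

Shapes are reduced to large square blocks; fine edges and outlines are lost — a downscale-then-upscale (mosaic) effect.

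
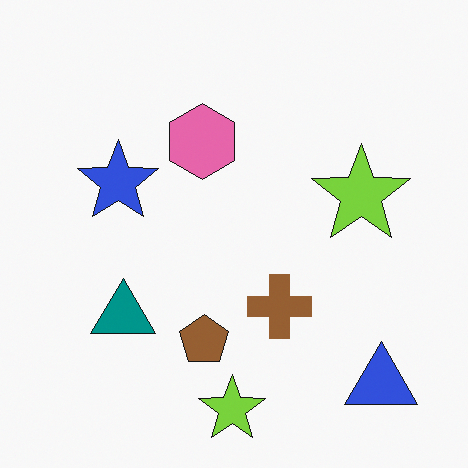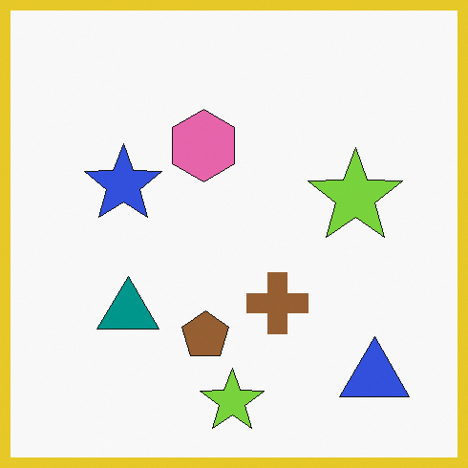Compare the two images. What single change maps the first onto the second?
The image was framed with a yellow border.

A solid yellow frame runs around the edge of the second image, with the content slightly shrunk inside it.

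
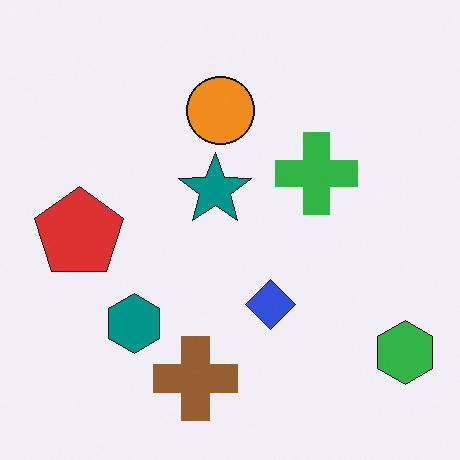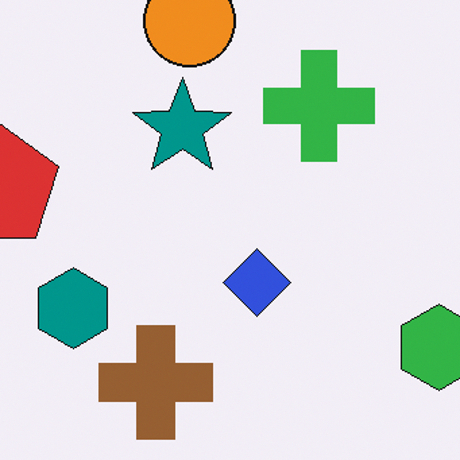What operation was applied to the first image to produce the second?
The transformation is: cropped slightly and scaled back up.

The visible shapes are larger and the field of view is narrower; shapes near the original edges may be partly or wholly outside the frame — a crop-and-rescale.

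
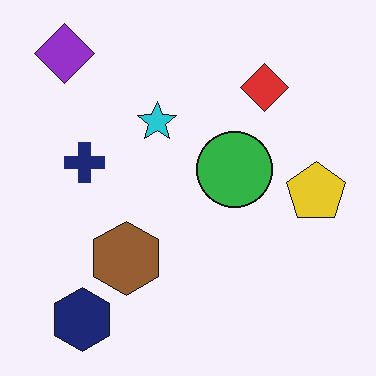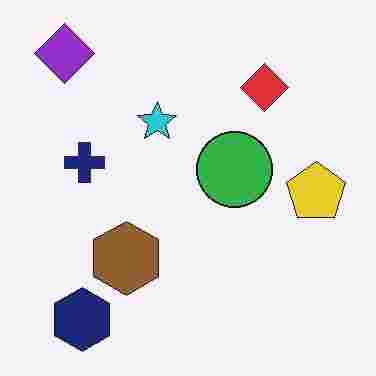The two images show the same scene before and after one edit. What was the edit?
Degraded with heavy JPEG compression.

Blocky 8×8 compression artifacts appear around shape edges and the flat background shows ringing — characteristic JPEG degradation.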